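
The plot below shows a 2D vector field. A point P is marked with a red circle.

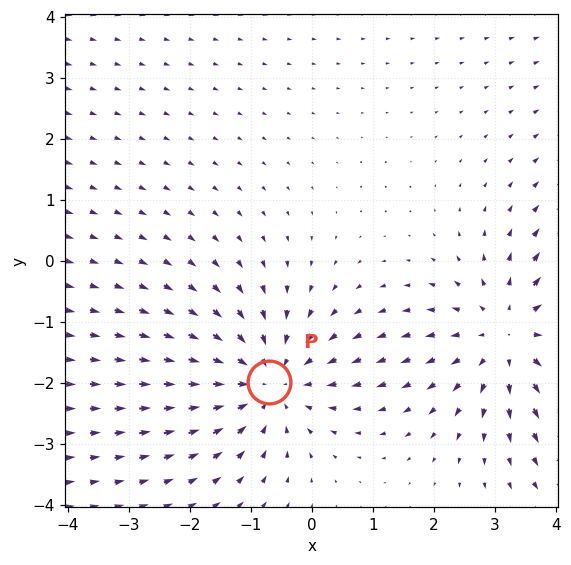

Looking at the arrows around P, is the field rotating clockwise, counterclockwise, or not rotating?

not rotating

Near P at (-0.7, -2.0) the arrows show no circulation. The curl there is ≈0.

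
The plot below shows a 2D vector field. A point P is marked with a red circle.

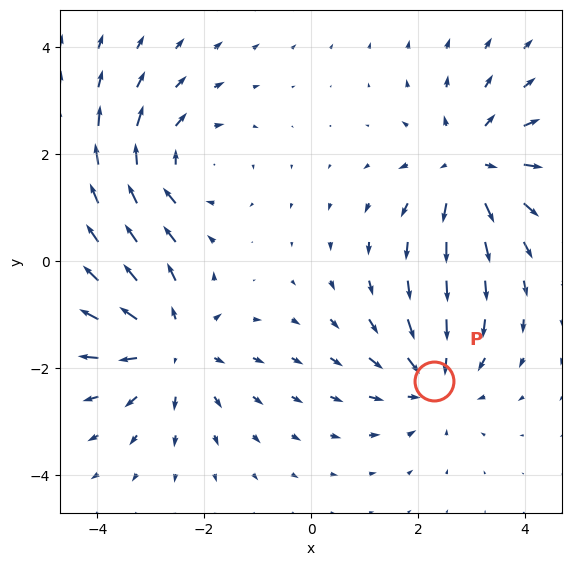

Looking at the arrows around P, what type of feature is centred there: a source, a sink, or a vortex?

sink

At P (2.3, -2.2) the arrows converge inward. Divergence about -3, curl ≈0 — negative divergence with near-zero curl is a sink.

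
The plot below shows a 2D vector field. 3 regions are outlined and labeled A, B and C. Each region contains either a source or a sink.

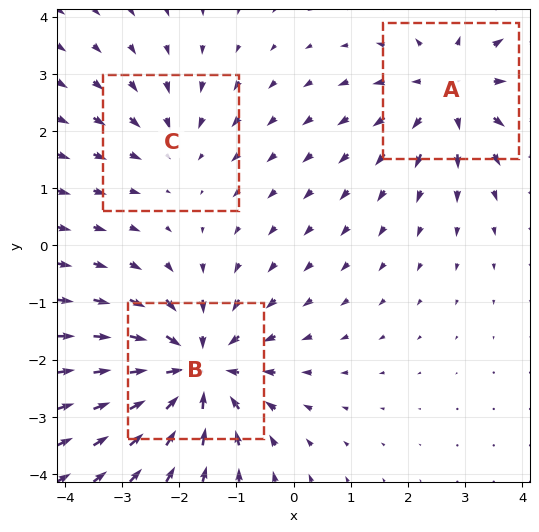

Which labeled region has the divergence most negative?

B

Divergence at each region's feature centre — A: about +3, B: about -4, C: about -2. Region B is most negative.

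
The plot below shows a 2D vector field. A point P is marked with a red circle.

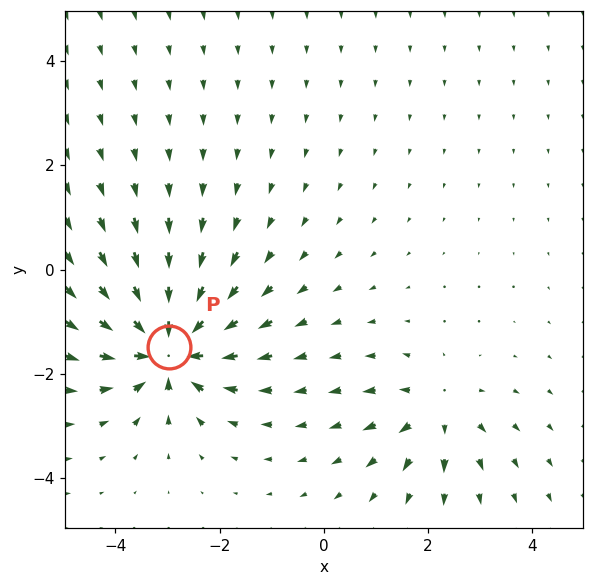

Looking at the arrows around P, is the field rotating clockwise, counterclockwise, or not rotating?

Near P at (-3.0, -1.5) the arrows show no circulation. The curl there is ≈0.

not rotating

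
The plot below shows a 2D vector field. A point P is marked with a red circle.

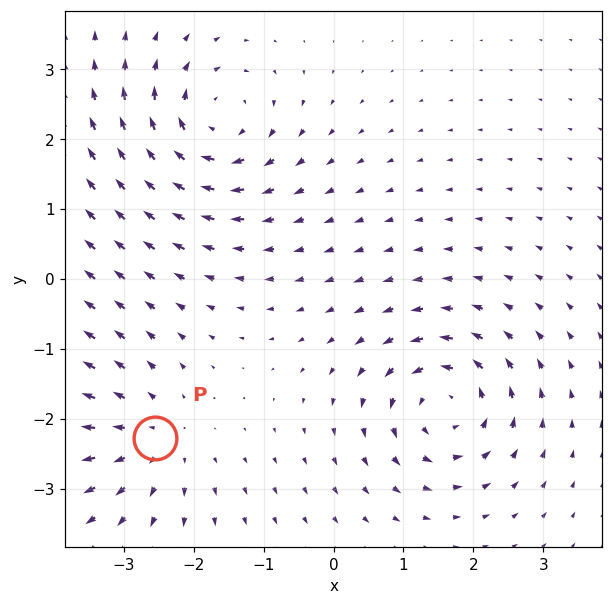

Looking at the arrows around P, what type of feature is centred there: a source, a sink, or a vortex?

At P (-2.6, -2.3) the arrows spread outward. Divergence about +3, curl ≈0 — positive divergence with near-zero curl is a source.

source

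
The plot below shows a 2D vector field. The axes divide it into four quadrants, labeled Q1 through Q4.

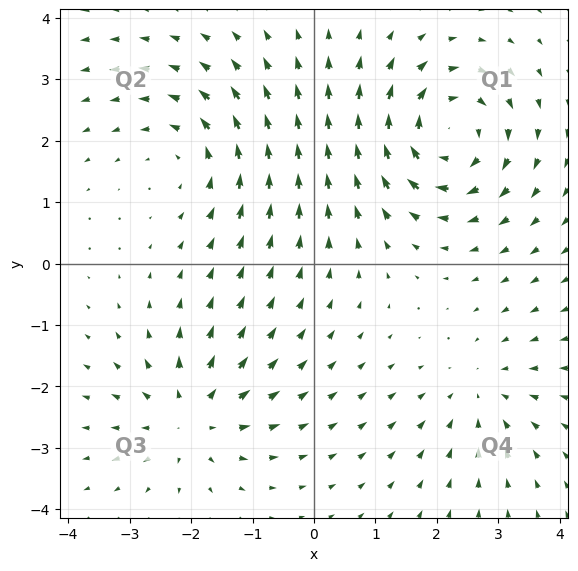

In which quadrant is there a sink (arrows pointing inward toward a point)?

The sink sits at approximately (2.7, -2.1), which lies in quadrant Q4. The divergence there is about -2, negative as expected for a sink.

Q4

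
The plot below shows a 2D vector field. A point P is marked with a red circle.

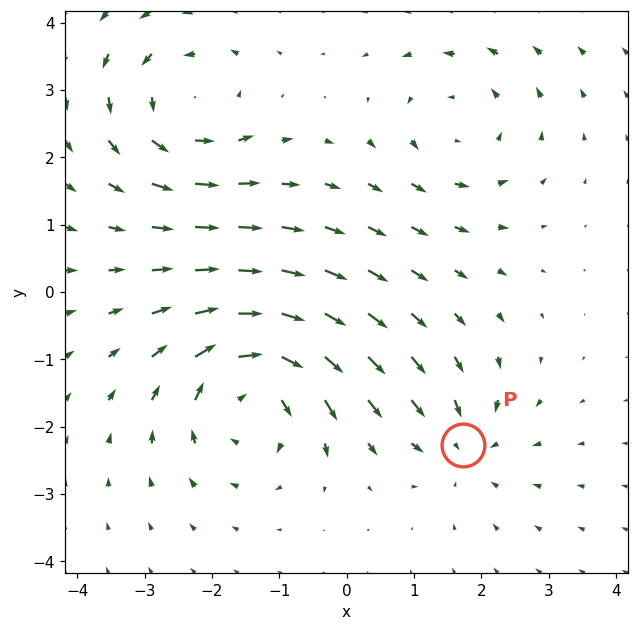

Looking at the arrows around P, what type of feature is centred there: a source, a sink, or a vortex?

At P (1.7, -2.3) the arrows converge inward. Divergence about -3, curl ≈0 — negative divergence with near-zero curl is a sink.

sink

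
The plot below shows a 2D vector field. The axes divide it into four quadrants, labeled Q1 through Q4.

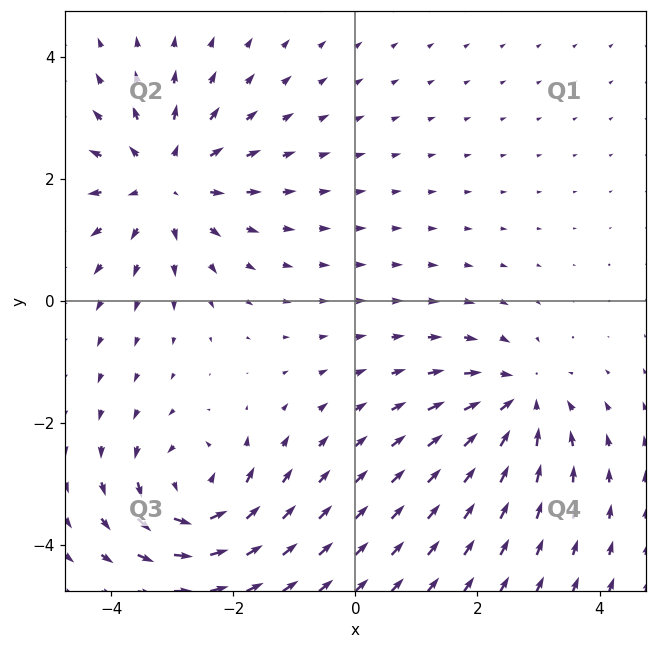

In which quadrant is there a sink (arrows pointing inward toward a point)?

The sink sits at approximately (2.7, -1.6), which lies in quadrant Q4. The divergence there is about -4, negative as expected for a sink.

Q4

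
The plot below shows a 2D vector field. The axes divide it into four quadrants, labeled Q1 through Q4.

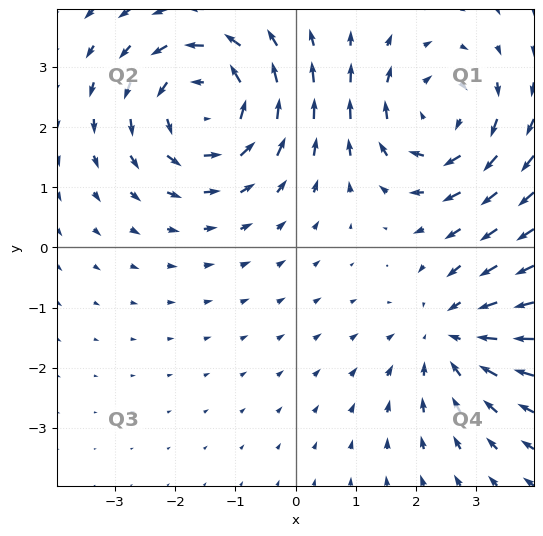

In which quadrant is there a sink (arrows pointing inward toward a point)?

The sink sits at approximately (2.6, -1.4), which lies in quadrant Q4. The divergence there is about -2, negative as expected for a sink.

Q4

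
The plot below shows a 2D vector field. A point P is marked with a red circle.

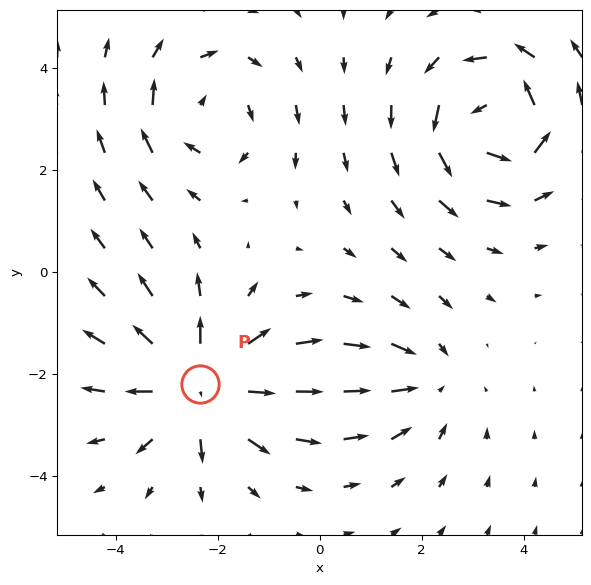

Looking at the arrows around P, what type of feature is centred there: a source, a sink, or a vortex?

At P (-2.3, -2.2) the arrows spread outward. Divergence about +6, curl ≈0 — positive divergence with near-zero curl is a source.

source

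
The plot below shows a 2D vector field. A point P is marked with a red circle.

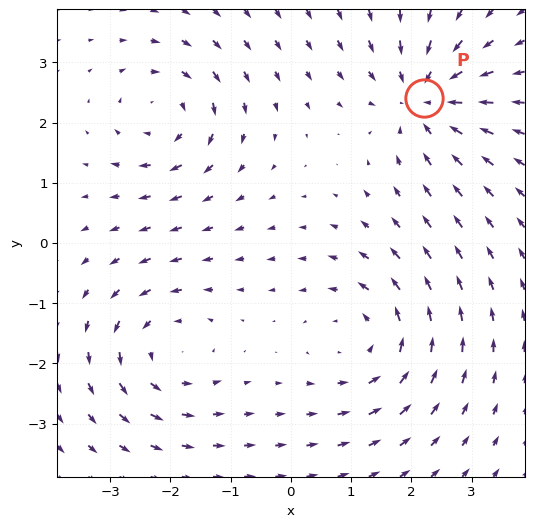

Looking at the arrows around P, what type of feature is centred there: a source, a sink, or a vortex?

sink

At P (2.2, 2.4) the arrows converge inward. Divergence about -6, curl ≈0 — negative divergence with near-zero curl is a sink.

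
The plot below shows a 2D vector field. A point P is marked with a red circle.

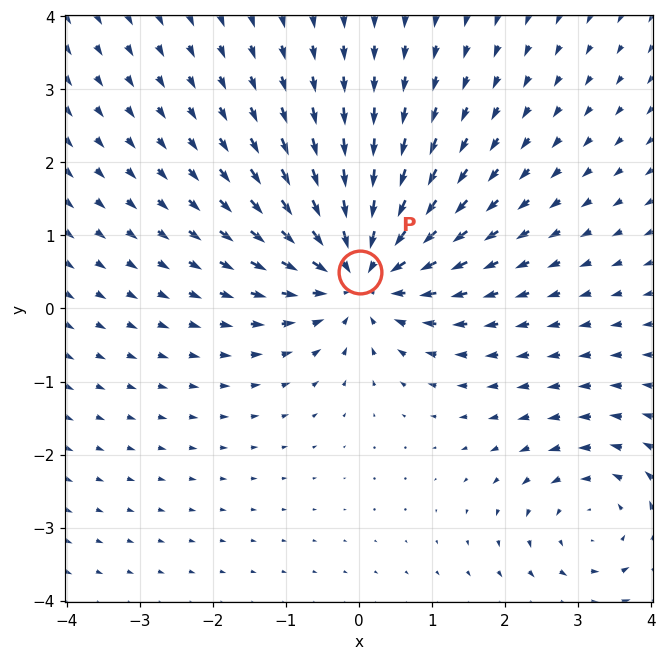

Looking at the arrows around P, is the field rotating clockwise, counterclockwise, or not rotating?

not rotating

Near P at (0.0, 0.5) the arrows show no circulation. The curl there is ≈0.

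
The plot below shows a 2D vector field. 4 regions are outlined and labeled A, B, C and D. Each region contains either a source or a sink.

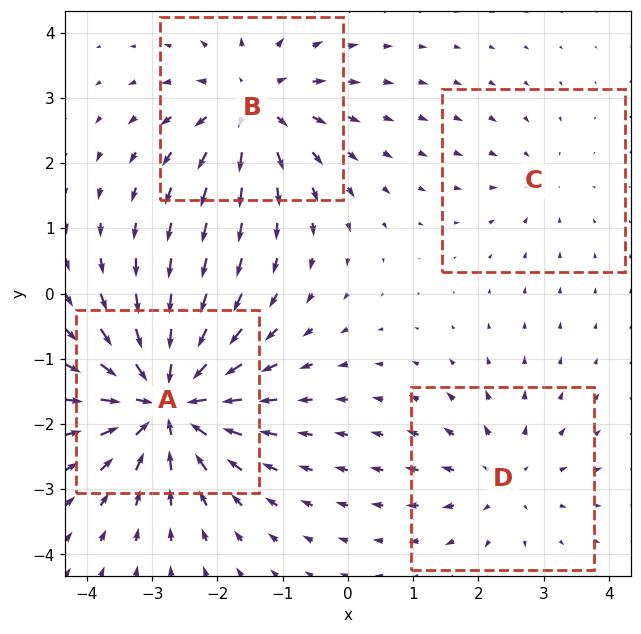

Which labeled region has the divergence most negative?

A

Divergence at each region's feature centre — A: about -9, B: about +6, C: about -2, D: about +4. Region A is most negative.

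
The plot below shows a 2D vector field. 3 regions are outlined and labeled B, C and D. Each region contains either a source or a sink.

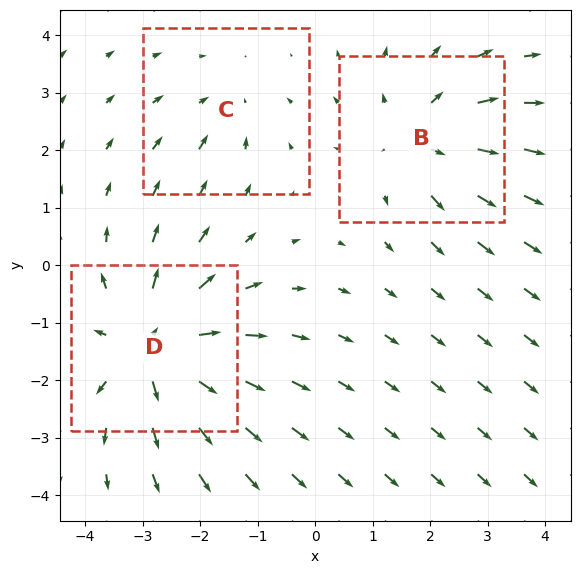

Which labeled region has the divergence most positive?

D

Divergence at each region's feature centre — B: about +3, C: about -2, D: about +4. Region D is most positive.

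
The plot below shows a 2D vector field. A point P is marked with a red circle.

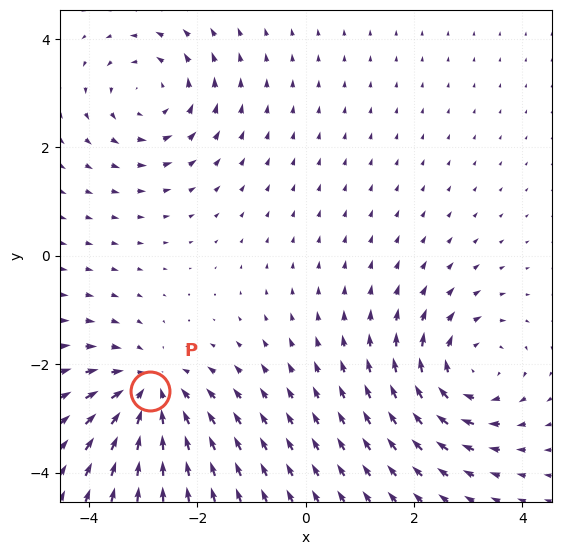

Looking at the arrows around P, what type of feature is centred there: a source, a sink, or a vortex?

sink

At P (-2.9, -2.5) the arrows converge inward. Divergence about -3, curl ≈0 — negative divergence with near-zero curl is a sink.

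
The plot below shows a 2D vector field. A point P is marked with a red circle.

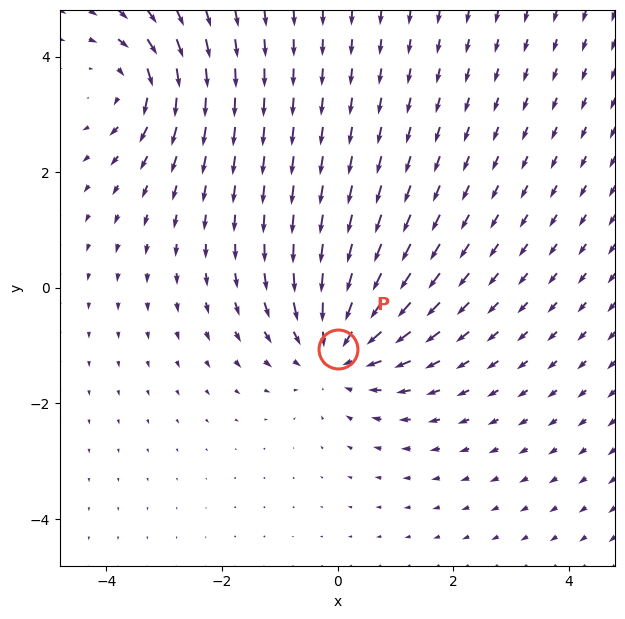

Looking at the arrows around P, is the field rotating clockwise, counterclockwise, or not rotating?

not rotating

Near P at (0.0, -1.1) the arrows show no circulation. The curl there is ≈0.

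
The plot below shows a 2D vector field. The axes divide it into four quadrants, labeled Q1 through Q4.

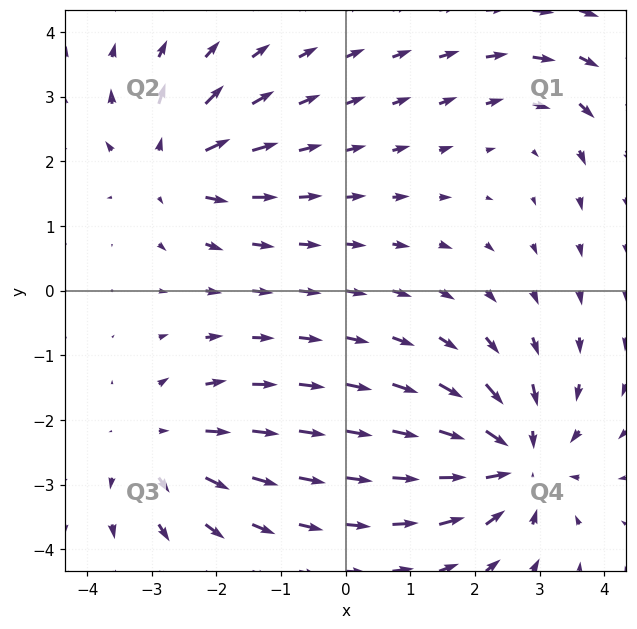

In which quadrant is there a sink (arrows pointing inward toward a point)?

Q4

The sink sits at approximately (2.6, -2.6), which lies in quadrant Q4. The divergence there is about -5, negative as expected for a sink.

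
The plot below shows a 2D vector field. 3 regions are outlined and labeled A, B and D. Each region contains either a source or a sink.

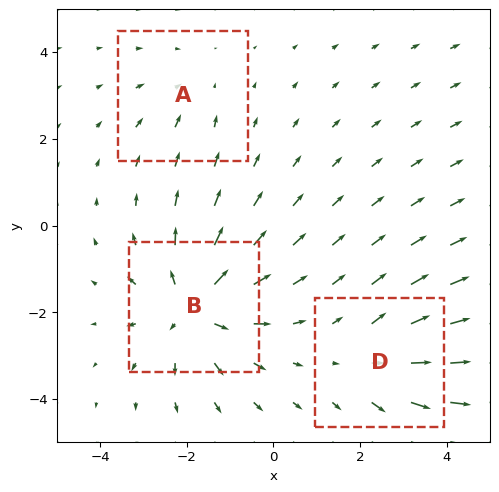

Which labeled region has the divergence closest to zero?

A

Divergence at each region's feature centre — A: about -2, B: about +4, D: about +3. Region A is closest to zero.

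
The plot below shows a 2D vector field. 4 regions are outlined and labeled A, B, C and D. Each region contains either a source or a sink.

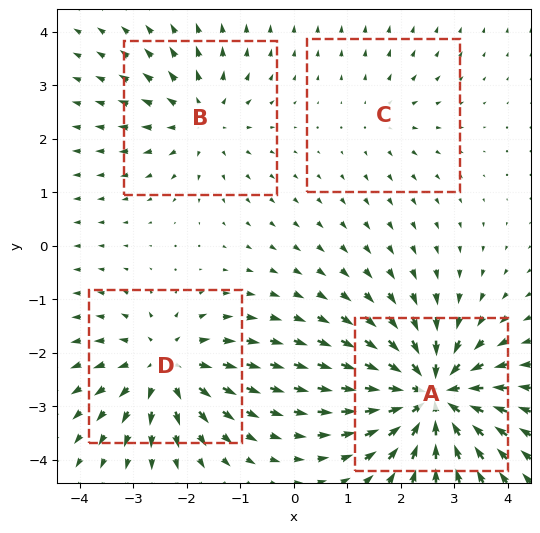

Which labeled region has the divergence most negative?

Divergence at each region's feature centre — A: about -8, B: about +4, C: about +2, D: about +5. Region A is most negative.

A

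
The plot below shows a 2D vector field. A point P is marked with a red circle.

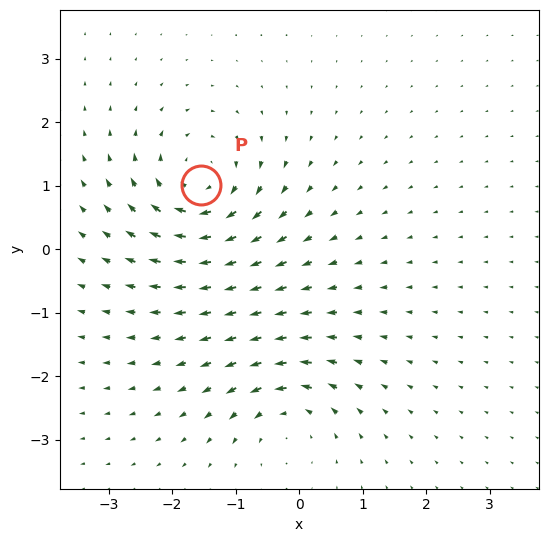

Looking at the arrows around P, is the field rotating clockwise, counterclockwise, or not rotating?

Near P at (-1.5, 1.0) the arrows circulate clockwise. The curl (z-component) there is about -5; negative curl means clockwise rotation.

clockwise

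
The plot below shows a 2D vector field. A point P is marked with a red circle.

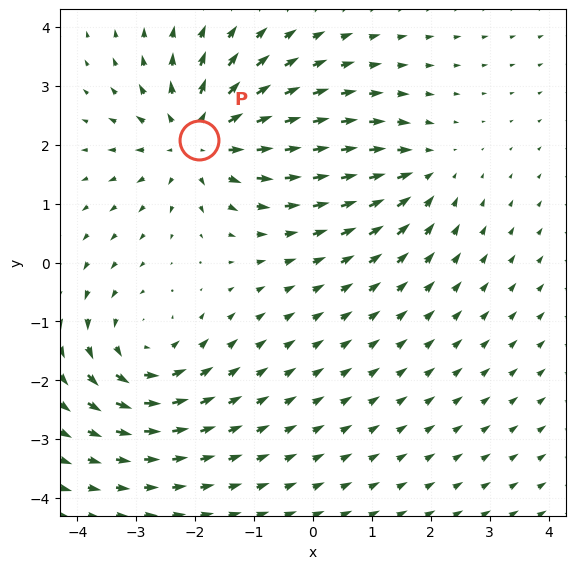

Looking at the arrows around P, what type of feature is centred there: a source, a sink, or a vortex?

source

At P (-1.9, 2.1) the arrows spread outward. Divergence about +5, curl ≈0 — positive divergence with near-zero curl is a source.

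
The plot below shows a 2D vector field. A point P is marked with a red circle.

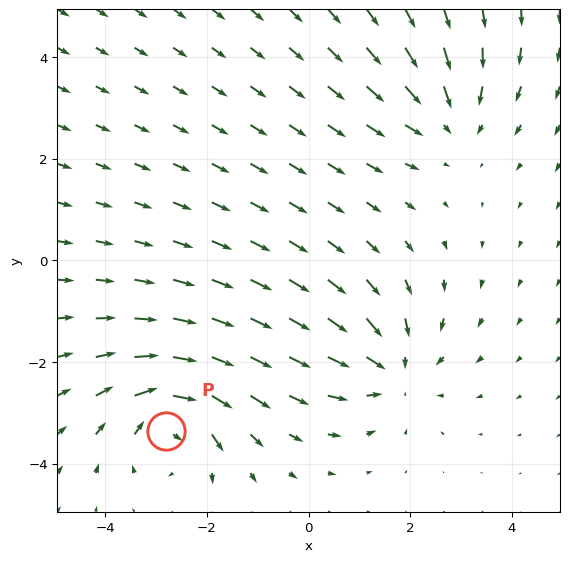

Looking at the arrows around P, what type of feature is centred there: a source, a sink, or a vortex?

At P (-2.8, -3.4) the arrows circulate clockwise. Divergence ≈0, curl about -5 — near-zero divergence with nonzero curl is a vortex.

vortex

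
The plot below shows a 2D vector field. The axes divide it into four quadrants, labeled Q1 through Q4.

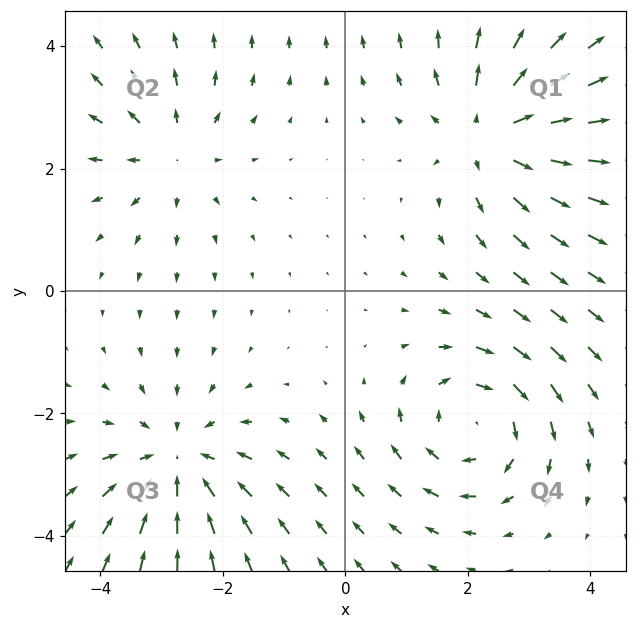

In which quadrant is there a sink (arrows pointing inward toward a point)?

Q3

The sink sits at approximately (-2.8, -2.8), which lies in quadrant Q3. The divergence there is about -4, negative as expected for a sink.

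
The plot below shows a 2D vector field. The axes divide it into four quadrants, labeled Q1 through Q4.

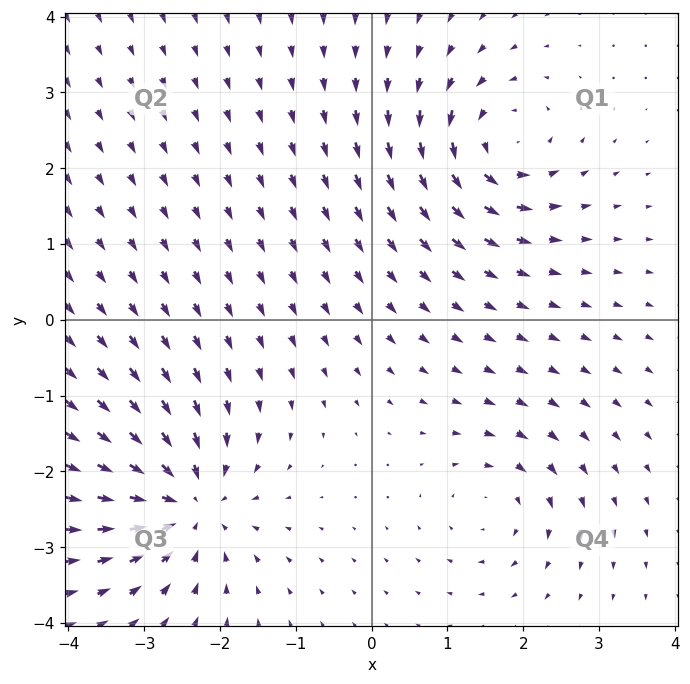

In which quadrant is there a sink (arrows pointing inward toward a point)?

Q3

The sink sits at approximately (-2.4, -2.4), which lies in quadrant Q3. The divergence there is about -6, negative as expected for a sink.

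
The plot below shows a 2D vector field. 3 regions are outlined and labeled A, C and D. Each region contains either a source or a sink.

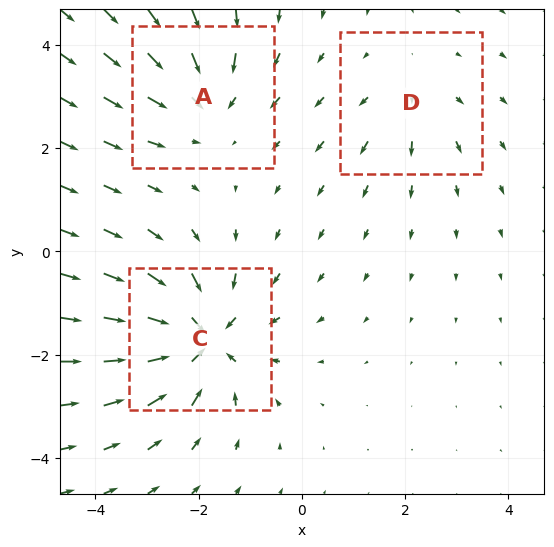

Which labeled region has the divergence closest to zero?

Divergence at each region's feature centre — A: about -3, C: about -5, D: about +2. Region D is closest to zero.

D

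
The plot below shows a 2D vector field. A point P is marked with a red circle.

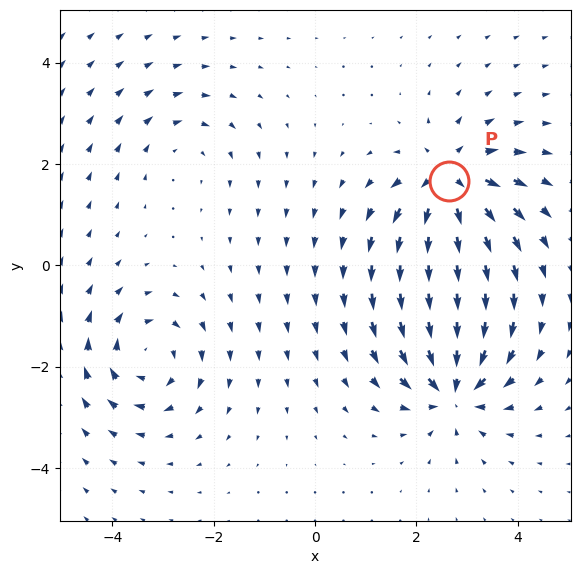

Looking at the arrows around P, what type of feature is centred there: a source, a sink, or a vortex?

source

At P (2.6, 1.7) the arrows spread outward. Divergence about +7, curl ≈0 — positive divergence with near-zero curl is a source.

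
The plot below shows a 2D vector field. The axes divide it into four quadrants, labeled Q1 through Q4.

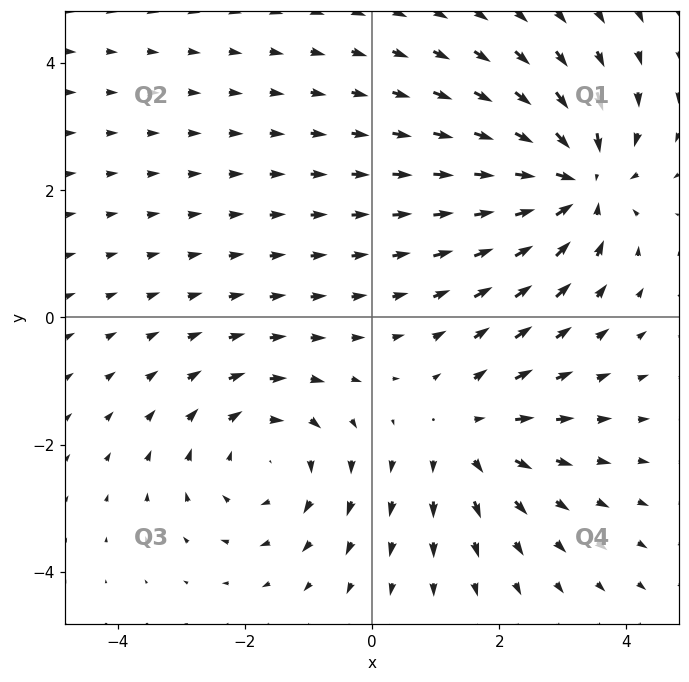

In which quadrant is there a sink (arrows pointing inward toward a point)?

Q1

The sink sits at approximately (3.2, 2.1), which lies in quadrant Q1. The divergence there is about -6, negative as expected for a sink.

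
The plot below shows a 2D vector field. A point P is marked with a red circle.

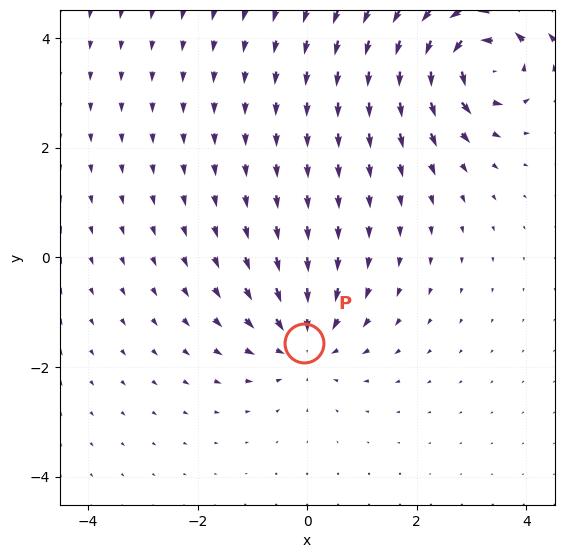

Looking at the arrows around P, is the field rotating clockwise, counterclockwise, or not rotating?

Near P at (-0.1, -1.6) the arrows show no circulation. The curl there is ≈0.

not rotating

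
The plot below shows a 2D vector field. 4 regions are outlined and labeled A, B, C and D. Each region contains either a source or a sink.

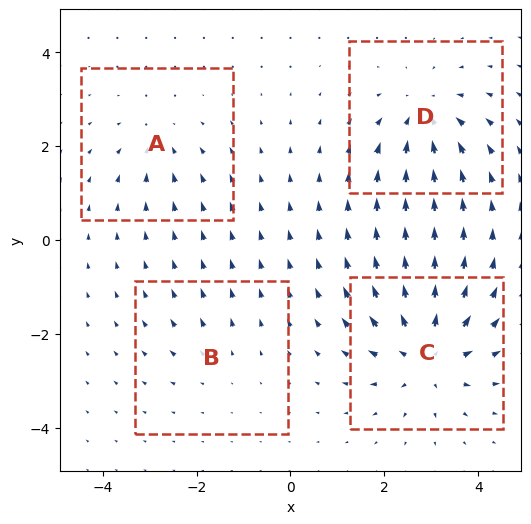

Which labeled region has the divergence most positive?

C

Divergence at each region's feature centre — A: about -3, B: about +2, C: about +6, D: about -5. Region C is most positive.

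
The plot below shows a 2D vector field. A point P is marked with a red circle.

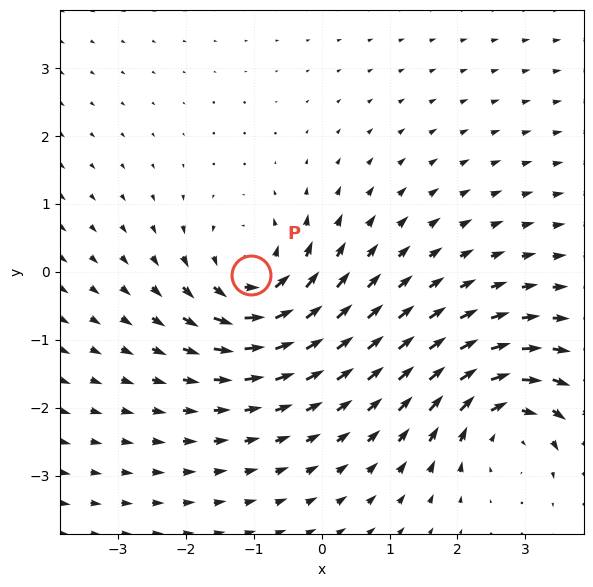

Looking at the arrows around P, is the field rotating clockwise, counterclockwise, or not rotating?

counterclockwise

Near P at (-1.0, -0.1) the arrows circulate counterclockwise. The curl (z-component) there is about +5; positive curl means counterclockwise rotation.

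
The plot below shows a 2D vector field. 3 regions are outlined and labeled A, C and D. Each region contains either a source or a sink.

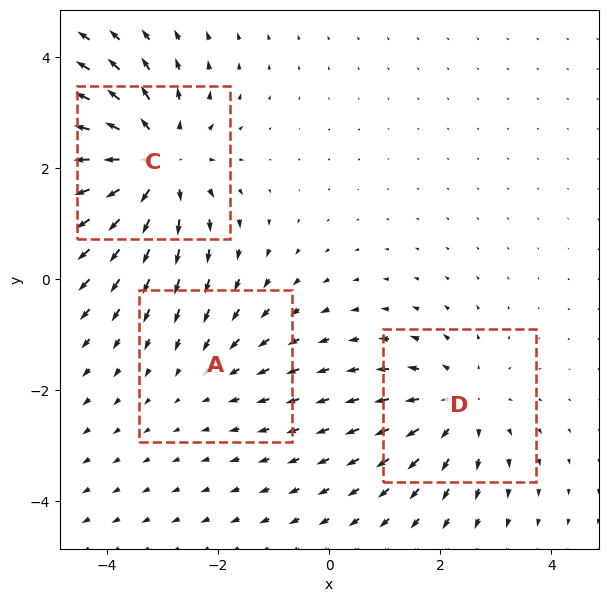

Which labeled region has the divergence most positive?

Divergence at each region's feature centre — A: about -2, C: about +5, D: about +3. Region C is most positive.

C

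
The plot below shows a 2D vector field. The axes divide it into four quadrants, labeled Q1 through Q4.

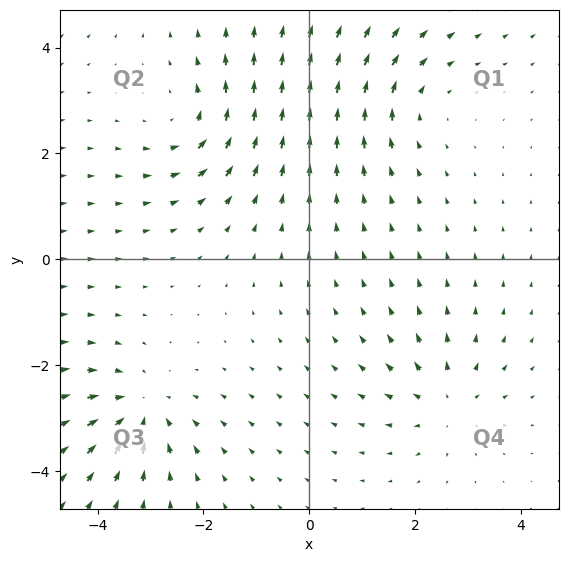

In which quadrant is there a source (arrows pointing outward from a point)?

Q4

The source sits at approximately (2.6, -2.7), which lies in quadrant Q4. The divergence there is about +3, positive as expected for a source.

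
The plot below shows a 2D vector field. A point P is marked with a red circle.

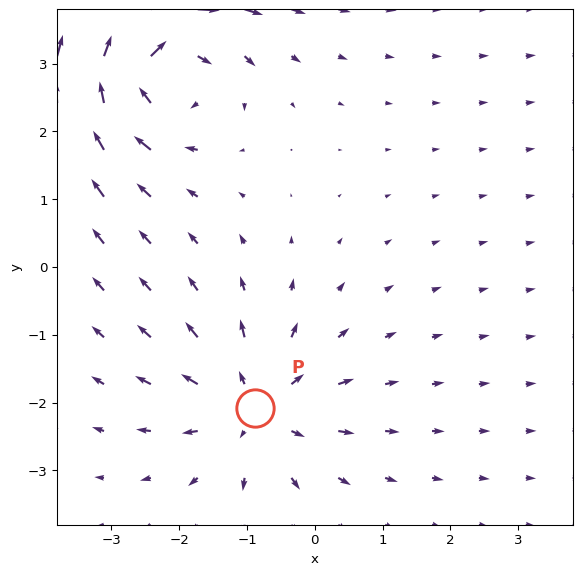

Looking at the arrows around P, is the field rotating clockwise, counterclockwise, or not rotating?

not rotating

Near P at (-0.9, -2.1) the arrows show no circulation. The curl there is ≈0.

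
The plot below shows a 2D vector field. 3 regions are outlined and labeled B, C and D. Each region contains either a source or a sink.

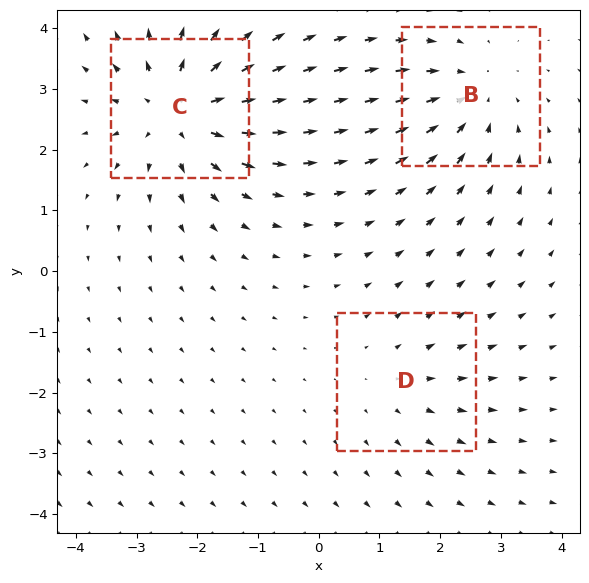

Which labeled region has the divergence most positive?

C

Divergence at each region's feature centre — B: about -3, C: about +4, D: about +2. Region C is most positive.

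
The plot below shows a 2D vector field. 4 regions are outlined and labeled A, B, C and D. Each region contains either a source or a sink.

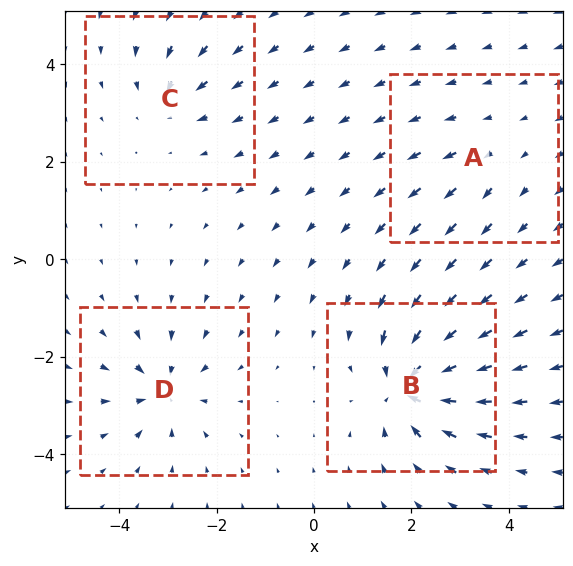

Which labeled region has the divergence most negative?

Divergence at each region's feature centre — A: about +3, B: about -9, C: about -4, D: about -6. Region B is most negative.

B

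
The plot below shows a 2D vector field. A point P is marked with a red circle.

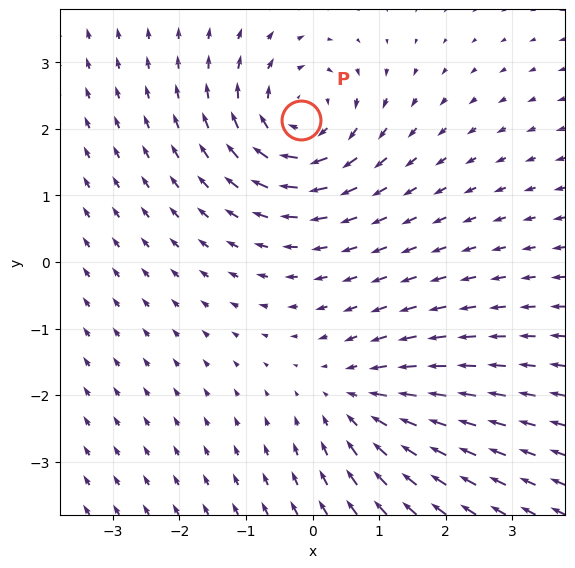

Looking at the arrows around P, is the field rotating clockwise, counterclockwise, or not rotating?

clockwise

Near P at (-0.2, 2.1) the arrows circulate clockwise. The curl (z-component) there is about -4; negative curl means clockwise rotation.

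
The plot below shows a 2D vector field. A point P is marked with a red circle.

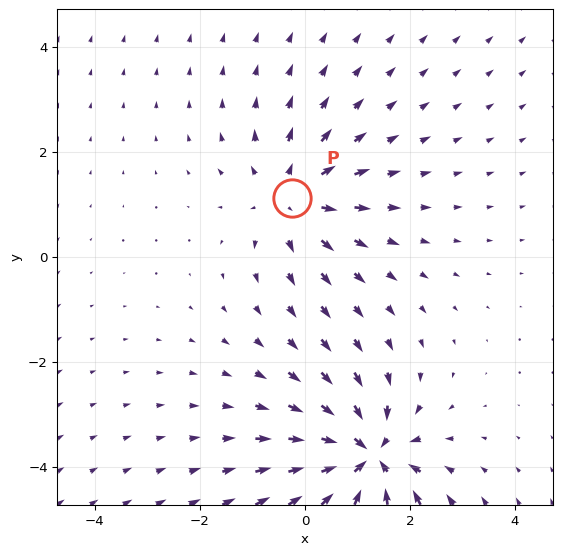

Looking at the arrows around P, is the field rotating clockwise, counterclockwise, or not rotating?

Near P at (-0.3, 1.1) the arrows show no circulation. The curl there is ≈0.

not rotating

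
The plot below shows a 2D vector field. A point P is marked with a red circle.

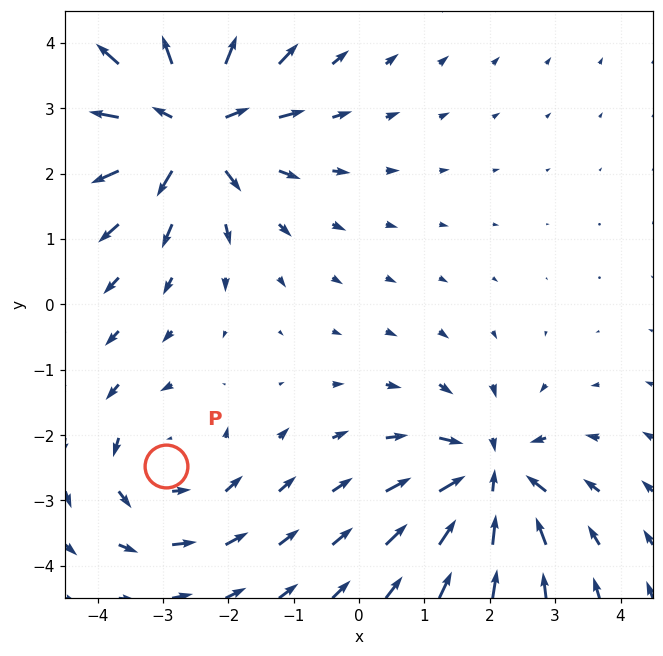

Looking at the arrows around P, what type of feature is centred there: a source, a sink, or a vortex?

vortex

At P (-3.0, -2.5) the arrows circulate counterclockwise. Divergence ≈0, curl about +2 — near-zero divergence with nonzero curl is a vortex.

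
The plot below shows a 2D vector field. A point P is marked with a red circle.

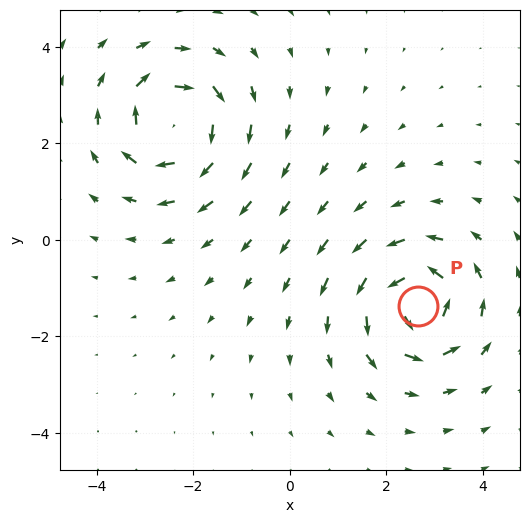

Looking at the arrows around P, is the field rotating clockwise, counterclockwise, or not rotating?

Near P at (2.6, -1.4) the arrows circulate counterclockwise. The curl (z-component) there is about +7; positive curl means counterclockwise rotation.

counterclockwise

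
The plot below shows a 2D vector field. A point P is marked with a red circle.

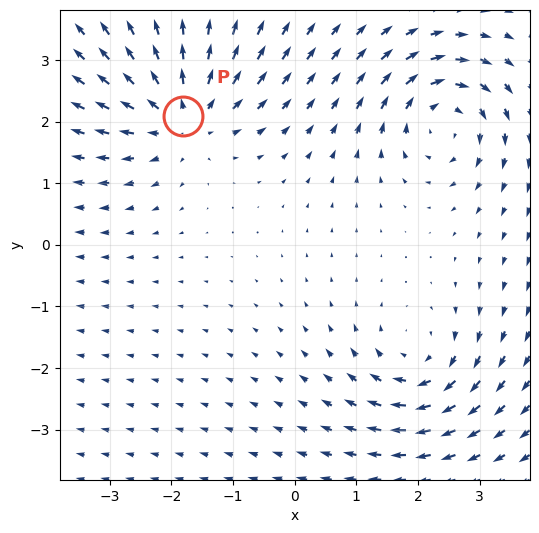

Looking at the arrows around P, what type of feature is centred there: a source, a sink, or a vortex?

At P (-1.8, 2.1) the arrows spread outward. Divergence about +6, curl ≈0 — positive divergence with near-zero curl is a source.

source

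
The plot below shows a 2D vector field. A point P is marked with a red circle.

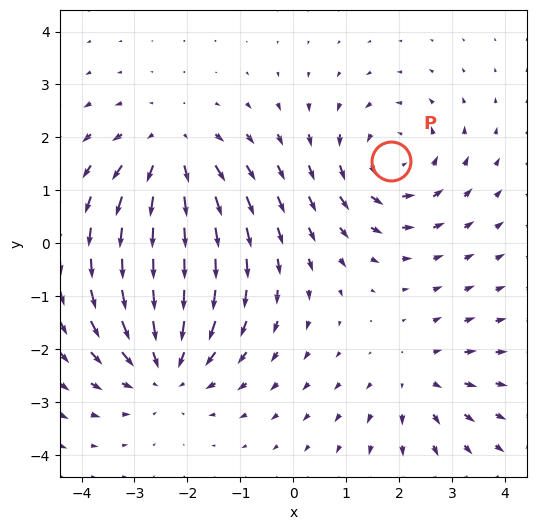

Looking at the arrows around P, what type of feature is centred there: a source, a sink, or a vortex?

At P (1.8, 1.6) the arrows circulate counterclockwise. Divergence ≈0, curl about +4 — near-zero divergence with nonzero curl is a vortex.

vortex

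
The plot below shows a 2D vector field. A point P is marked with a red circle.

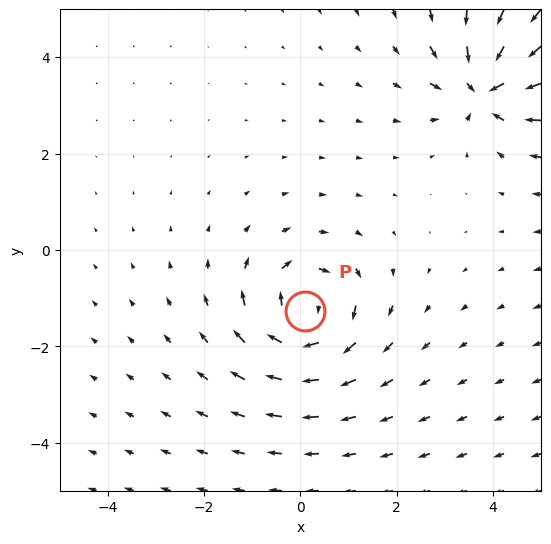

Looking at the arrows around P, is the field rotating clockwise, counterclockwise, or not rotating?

Near P at (0.1, -1.3) the arrows circulate clockwise. The curl (z-component) there is about -4; negative curl means clockwise rotation.

clockwise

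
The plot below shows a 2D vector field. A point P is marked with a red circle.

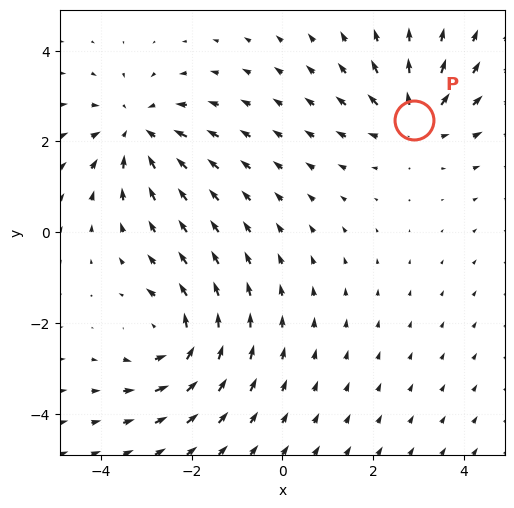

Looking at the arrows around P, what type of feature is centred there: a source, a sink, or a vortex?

source

At P (2.9, 2.5) the arrows spread outward. Divergence about +4, curl ≈0 — positive divergence with near-zero curl is a source.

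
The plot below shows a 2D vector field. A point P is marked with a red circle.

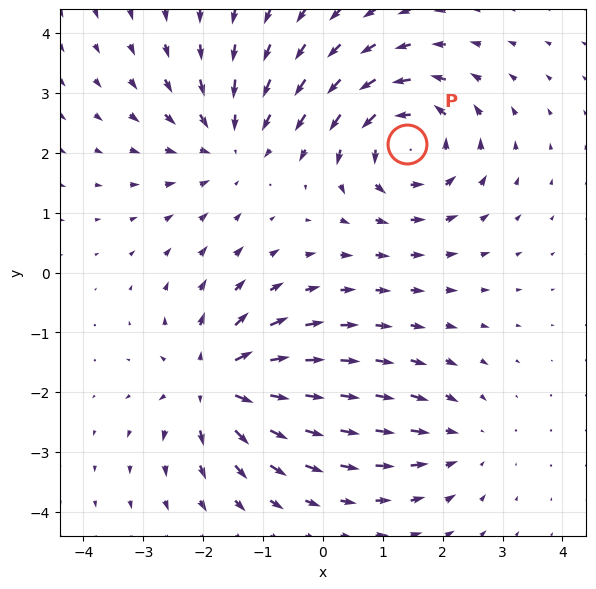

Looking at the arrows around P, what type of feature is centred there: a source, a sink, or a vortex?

vortex

At P (1.4, 2.2) the arrows circulate counterclockwise. Divergence ≈0, curl about +6 — near-zero divergence with nonzero curl is a vortex.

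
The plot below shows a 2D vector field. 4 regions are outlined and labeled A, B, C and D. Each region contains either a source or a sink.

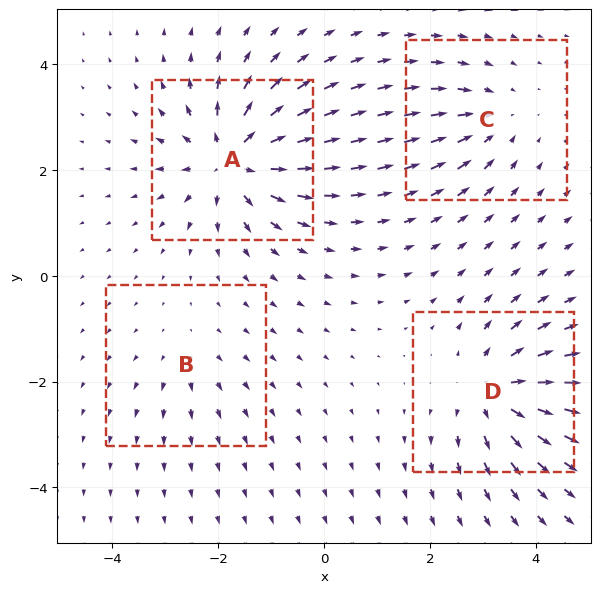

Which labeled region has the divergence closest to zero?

Divergence at each region's feature centre — A: about +8, B: about +2, C: about -4, D: about +6. Region B is closest to zero.

B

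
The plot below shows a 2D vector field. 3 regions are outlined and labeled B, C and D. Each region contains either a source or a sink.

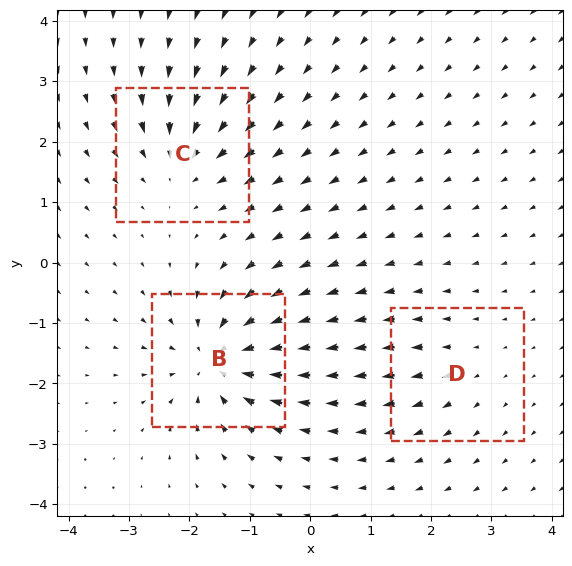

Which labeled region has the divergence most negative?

Divergence at each region's feature centre — B: about -6, C: about -4, D: about +2. Region B is most negative.

B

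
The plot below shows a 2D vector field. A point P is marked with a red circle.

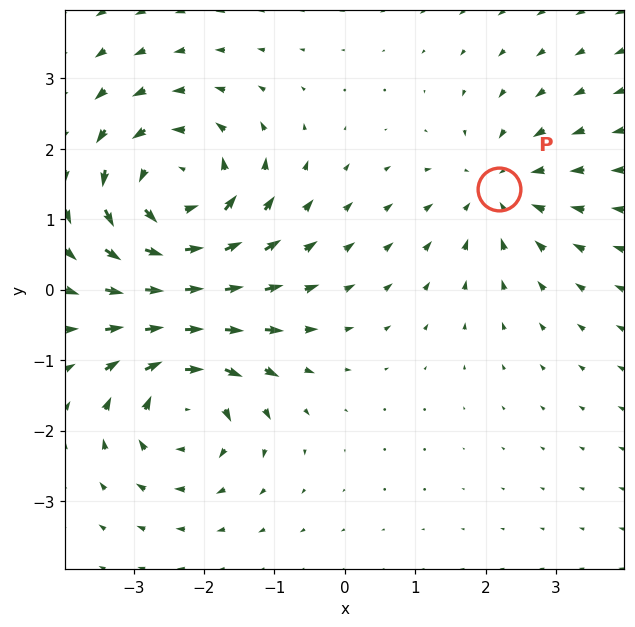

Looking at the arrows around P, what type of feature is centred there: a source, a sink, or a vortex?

At P (2.2, 1.4) the arrows converge inward. Divergence about -3, curl ≈0 — negative divergence with near-zero curl is a sink.

sink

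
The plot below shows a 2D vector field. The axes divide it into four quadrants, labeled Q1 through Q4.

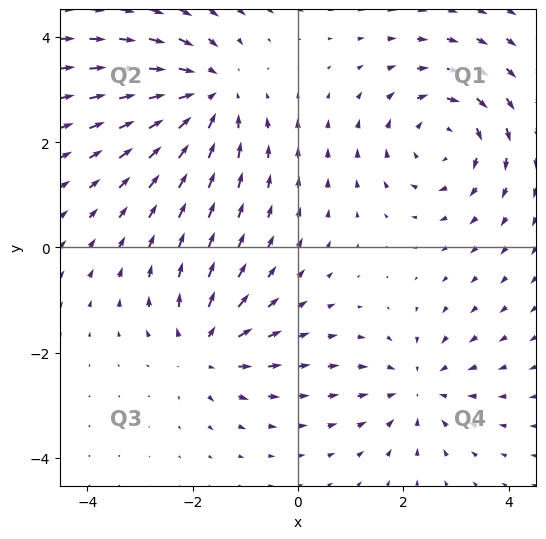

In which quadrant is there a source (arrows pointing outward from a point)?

The source sits at approximately (-1.8, -1.9), which lies in quadrant Q3. The divergence there is about +5, positive as expected for a source.

Q3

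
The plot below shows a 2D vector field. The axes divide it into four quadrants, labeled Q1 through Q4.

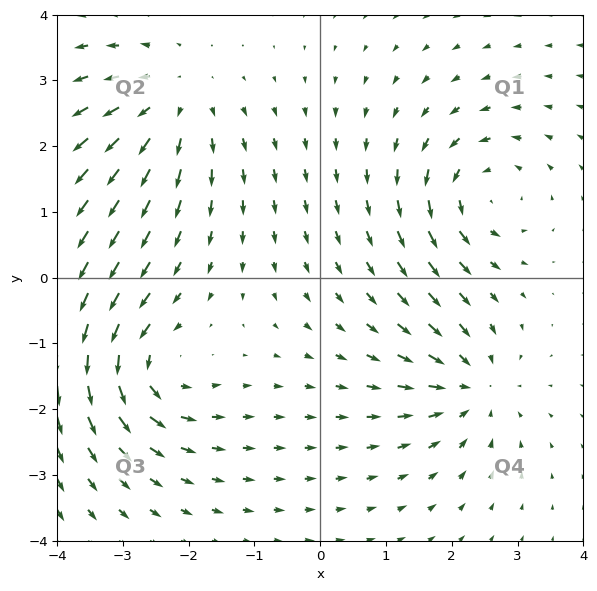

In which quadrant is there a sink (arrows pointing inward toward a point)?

Q4

The sink sits at approximately (2.3, -1.7), which lies in quadrant Q4. The divergence there is about -5, negative as expected for a sink.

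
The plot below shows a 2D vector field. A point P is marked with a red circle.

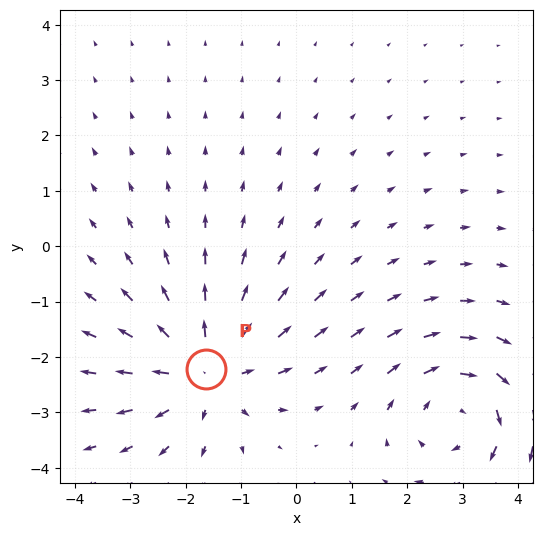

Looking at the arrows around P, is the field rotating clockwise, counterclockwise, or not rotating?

Near P at (-1.6, -2.2) the arrows show no circulation. The curl there is ≈0.

not rotating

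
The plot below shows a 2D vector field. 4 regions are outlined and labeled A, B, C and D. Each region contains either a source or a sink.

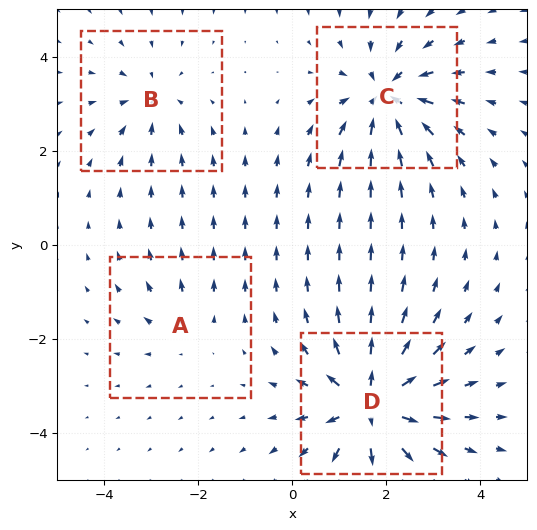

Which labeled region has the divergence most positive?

Divergence at each region's feature centre — A: about +2, B: about -3, C: about -6, D: about +7. Region D is most positive.

D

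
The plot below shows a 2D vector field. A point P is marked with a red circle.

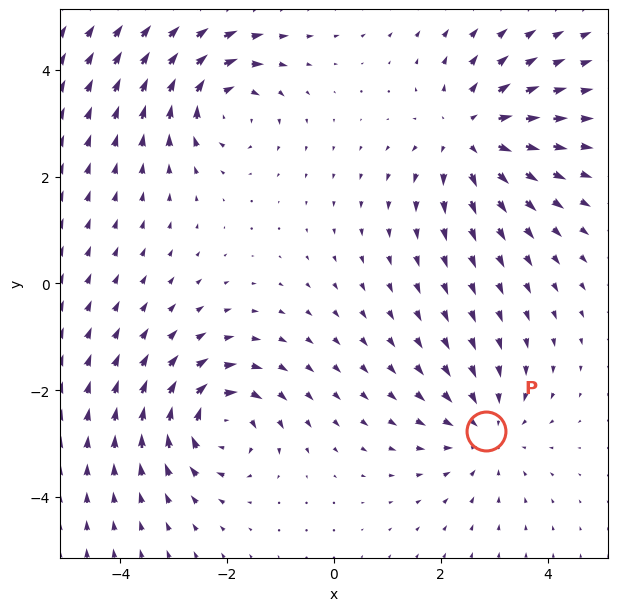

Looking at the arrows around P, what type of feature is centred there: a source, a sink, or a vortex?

sink

At P (2.8, -2.8) the arrows converge inward. Divergence about -2, curl ≈0 — negative divergence with near-zero curl is a sink.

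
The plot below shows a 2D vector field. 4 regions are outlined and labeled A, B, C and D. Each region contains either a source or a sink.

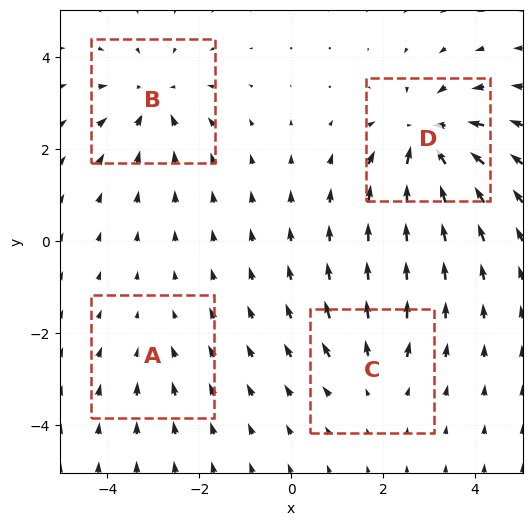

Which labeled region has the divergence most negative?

Divergence at each region's feature centre — A: about -2, B: about -5, C: about +3, D: about -7. Region D is most negative.

D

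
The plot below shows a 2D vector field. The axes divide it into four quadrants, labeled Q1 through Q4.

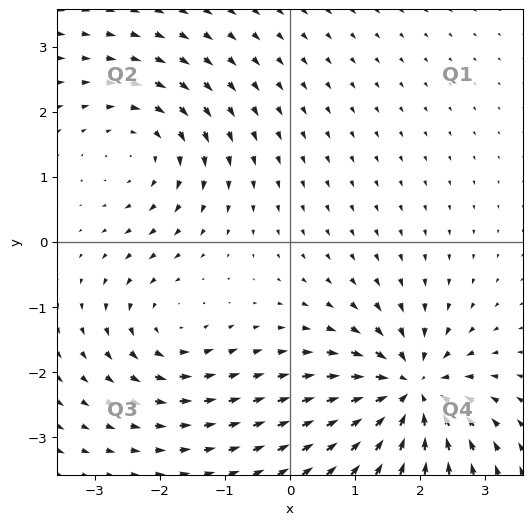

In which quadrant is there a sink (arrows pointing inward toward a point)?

Q4

The sink sits at approximately (1.9, -2.3), which lies in quadrant Q4. The divergence there is about -7, negative as expected for a sink.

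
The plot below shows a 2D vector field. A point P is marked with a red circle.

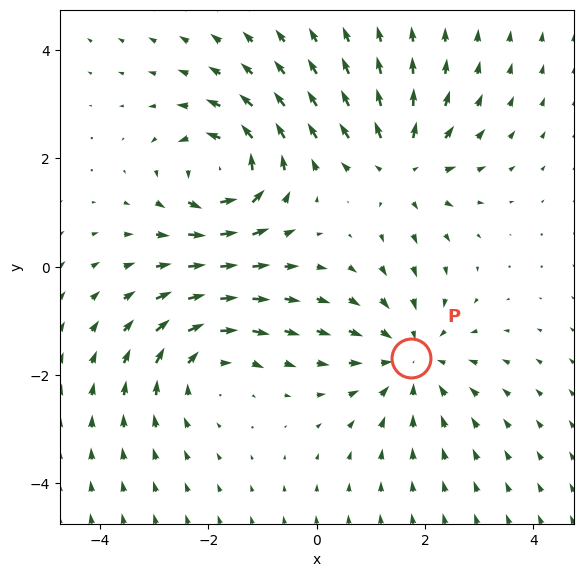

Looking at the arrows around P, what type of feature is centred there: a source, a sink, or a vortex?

sink

At P (1.7, -1.7) the arrows converge inward. Divergence about -3, curl ≈0 — negative divergence with near-zero curl is a sink.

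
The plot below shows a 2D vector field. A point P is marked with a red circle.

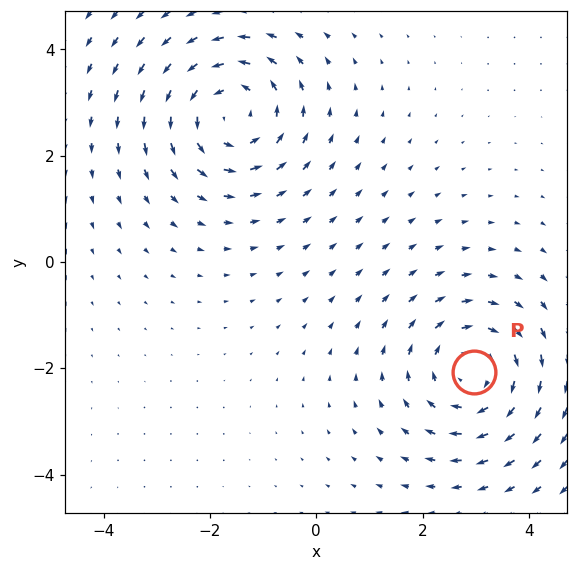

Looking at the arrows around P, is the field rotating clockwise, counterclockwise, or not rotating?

clockwise

Near P at (3.0, -2.1) the arrows circulate clockwise. The curl (z-component) there is about -3; negative curl means clockwise rotation.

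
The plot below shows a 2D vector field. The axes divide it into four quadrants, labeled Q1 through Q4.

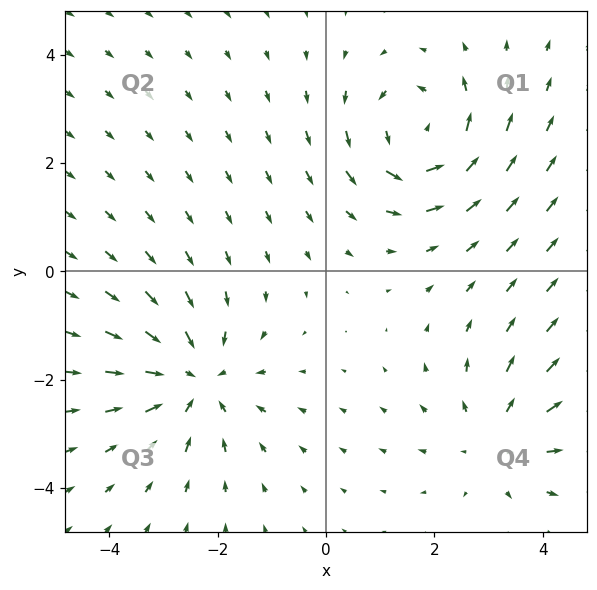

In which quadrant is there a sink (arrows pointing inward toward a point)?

The sink sits at approximately (-2.4, -2.0), which lies in quadrant Q3. The divergence there is about -4, negative as expected for a sink.

Q3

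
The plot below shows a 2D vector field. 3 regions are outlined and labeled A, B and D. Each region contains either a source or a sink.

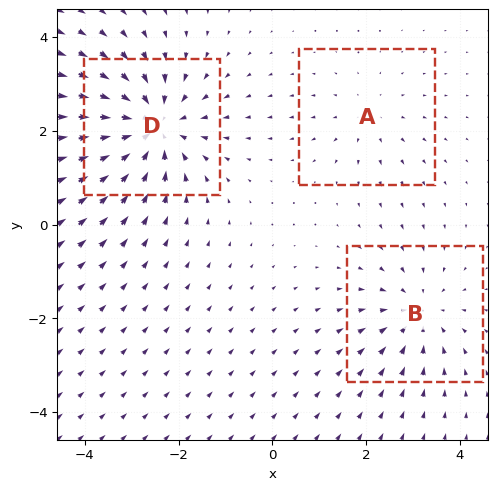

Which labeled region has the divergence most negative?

Divergence at each region's feature centre — A: about +2, B: about -3, D: about -5. Region D is most negative.

D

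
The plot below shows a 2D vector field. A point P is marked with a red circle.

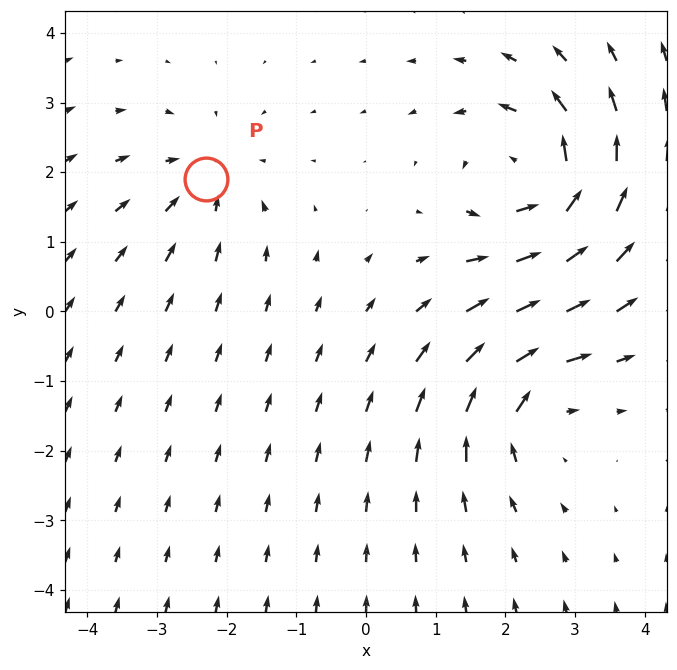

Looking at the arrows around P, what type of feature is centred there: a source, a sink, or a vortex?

sink

At P (-2.3, 1.9) the arrows converge inward. Divergence about -3, curl ≈0 — negative divergence with near-zero curl is a sink.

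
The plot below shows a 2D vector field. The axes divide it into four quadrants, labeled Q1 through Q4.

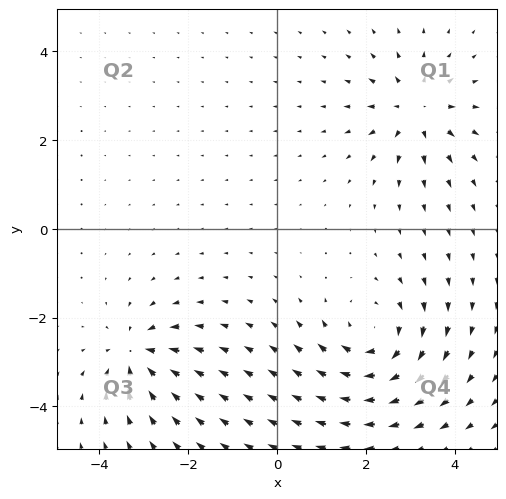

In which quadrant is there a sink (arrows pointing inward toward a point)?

The sink sits at approximately (-3.1, -2.8), which lies in quadrant Q3. The divergence there is about -4, negative as expected for a sink.

Q3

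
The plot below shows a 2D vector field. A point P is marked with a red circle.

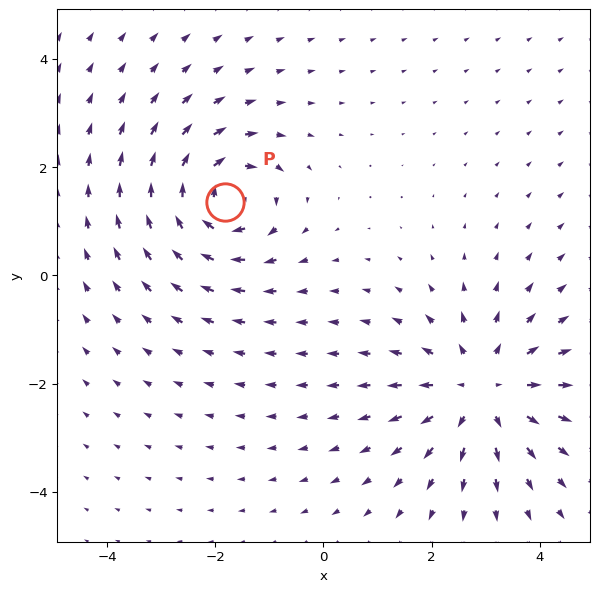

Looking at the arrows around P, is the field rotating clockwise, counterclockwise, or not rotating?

clockwise

Near P at (-1.8, 1.4) the arrows circulate clockwise. The curl (z-component) there is about -5; negative curl means clockwise rotation.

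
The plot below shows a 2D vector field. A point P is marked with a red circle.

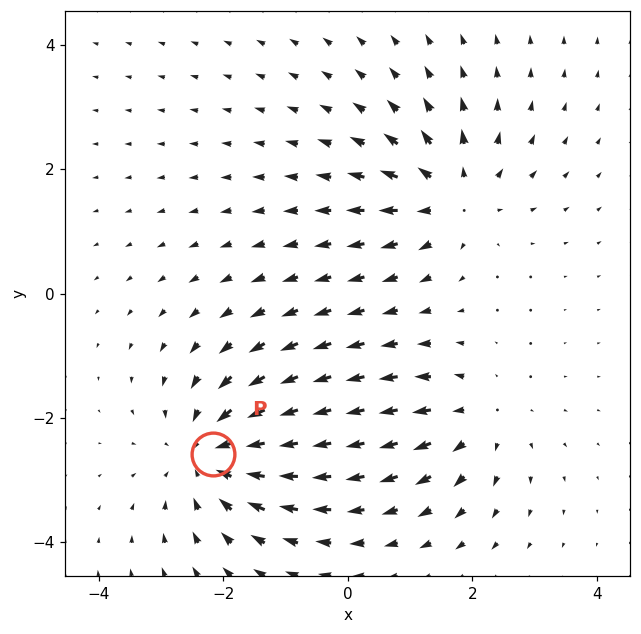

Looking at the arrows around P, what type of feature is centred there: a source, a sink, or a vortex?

sink

At P (-2.2, -2.6) the arrows converge inward. Divergence about -4, curl ≈0 — negative divergence with near-zero curl is a sink.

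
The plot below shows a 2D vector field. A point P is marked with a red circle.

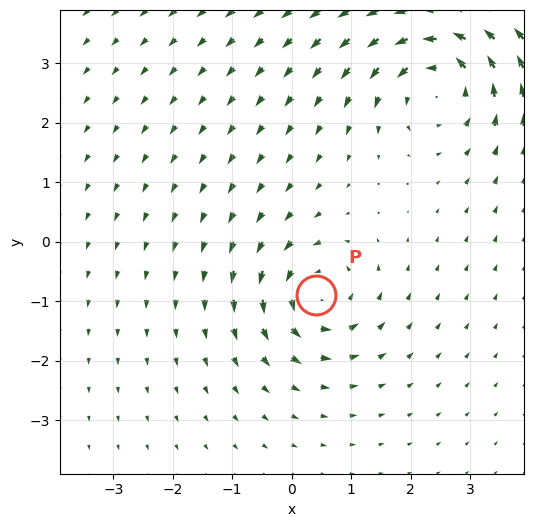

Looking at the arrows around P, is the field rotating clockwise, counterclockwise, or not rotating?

counterclockwise

Near P at (0.4, -0.9) the arrows circulate counterclockwise. The curl (z-component) there is about +4; positive curl means counterclockwise rotation.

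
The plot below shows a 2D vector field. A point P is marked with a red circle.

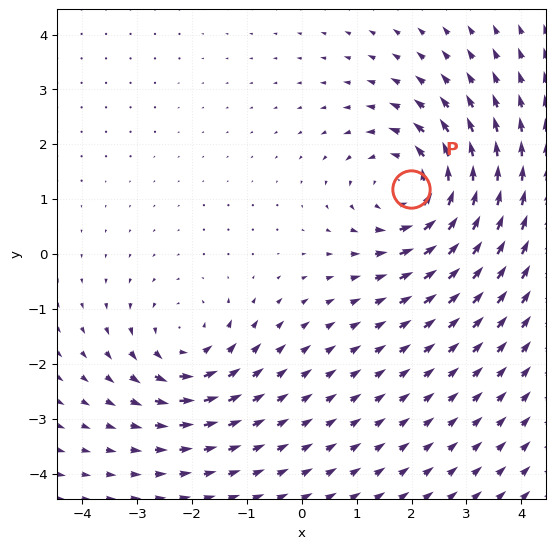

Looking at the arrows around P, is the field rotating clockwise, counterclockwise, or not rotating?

Near P at (2.0, 1.2) the arrows circulate counterclockwise. The curl (z-component) there is about +5; positive curl means counterclockwise rotation.

counterclockwise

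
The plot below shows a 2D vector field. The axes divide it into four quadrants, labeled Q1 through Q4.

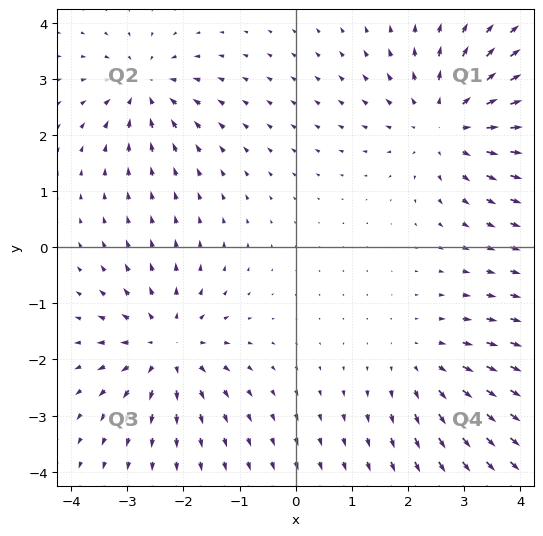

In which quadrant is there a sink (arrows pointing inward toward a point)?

The sink sits at approximately (-2.7, 2.8), which lies in quadrant Q2. The divergence there is about -4, negative as expected for a sink.

Q2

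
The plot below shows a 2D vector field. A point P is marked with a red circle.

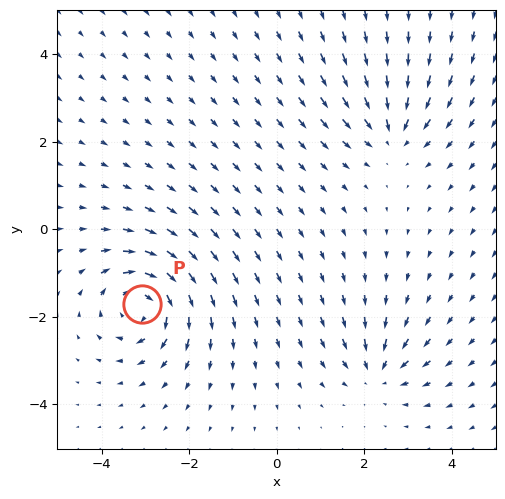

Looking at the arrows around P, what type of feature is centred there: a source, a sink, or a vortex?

vortex

At P (-3.1, -1.7) the arrows circulate clockwise. Divergence ≈0, curl about -6 — near-zero divergence with nonzero curl is a vortex.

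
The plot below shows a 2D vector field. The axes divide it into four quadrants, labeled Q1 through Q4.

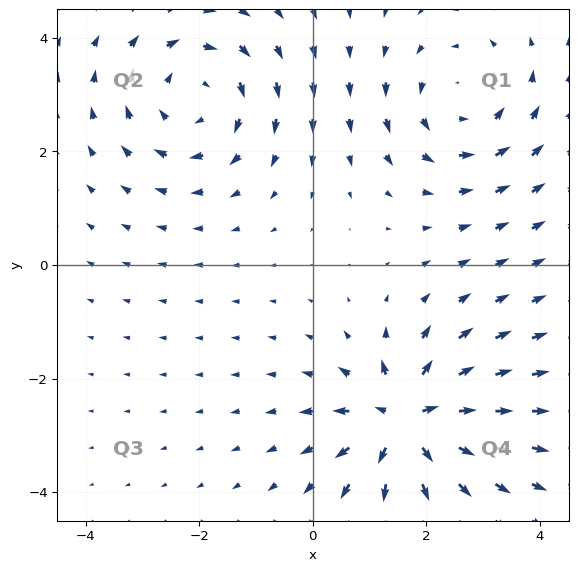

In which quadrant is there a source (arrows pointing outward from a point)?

The source sits at approximately (1.7, -2.7), which lies in quadrant Q4. The divergence there is about +7, positive as expected for a source.

Q4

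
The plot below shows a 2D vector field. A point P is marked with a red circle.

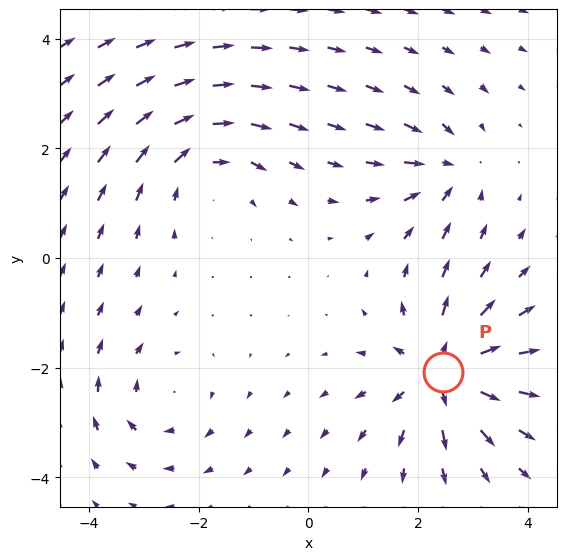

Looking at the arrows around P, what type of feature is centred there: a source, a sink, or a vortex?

source

At P (2.5, -2.1) the arrows spread outward. Divergence about +6, curl ≈0 — positive divergence with near-zero curl is a source.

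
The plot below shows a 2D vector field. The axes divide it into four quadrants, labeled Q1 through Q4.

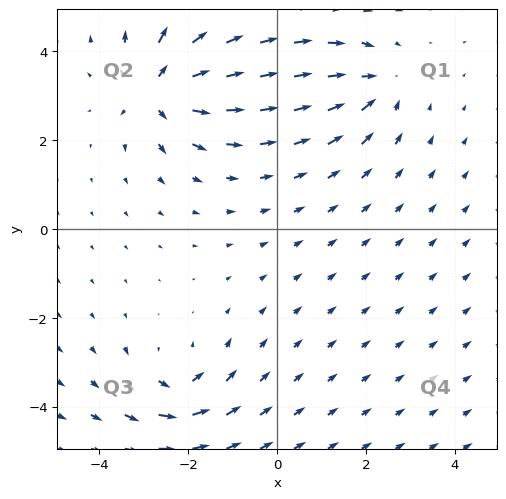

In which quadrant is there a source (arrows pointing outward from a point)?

Q2

The source sits at approximately (-2.7, 3.1), which lies in quadrant Q2. The divergence there is about +5, positive as expected for a source.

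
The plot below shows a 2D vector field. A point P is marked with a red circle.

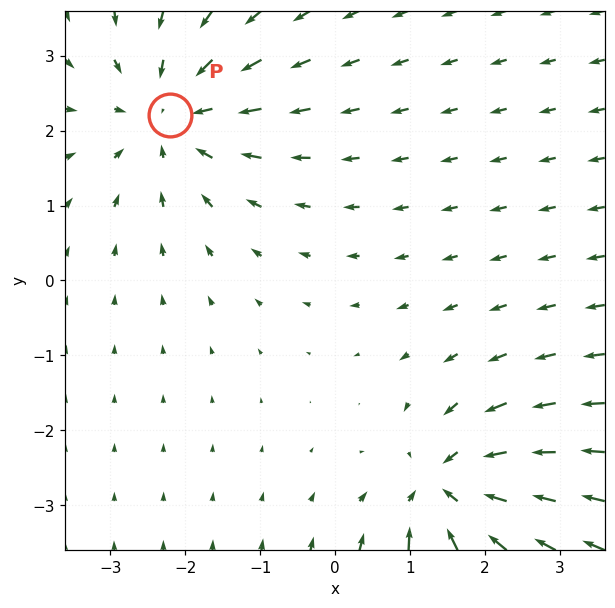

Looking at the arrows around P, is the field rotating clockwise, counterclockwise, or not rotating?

not rotating

Near P at (-2.2, 2.2) the arrows show no circulation. The curl there is ≈0.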